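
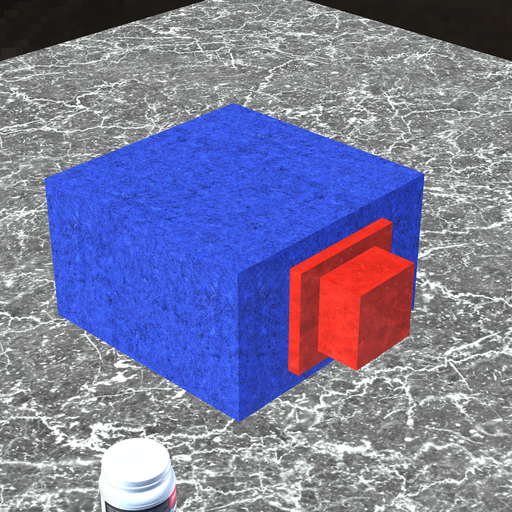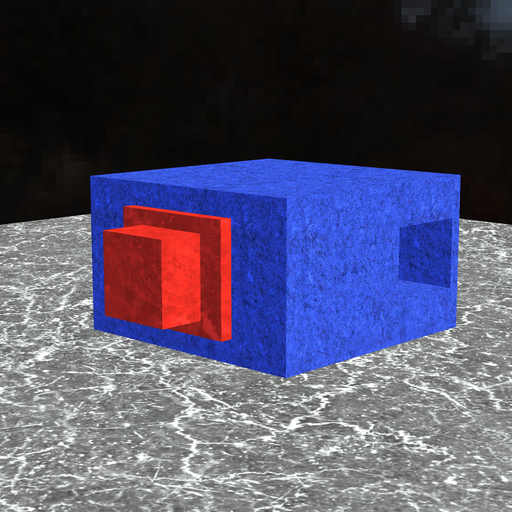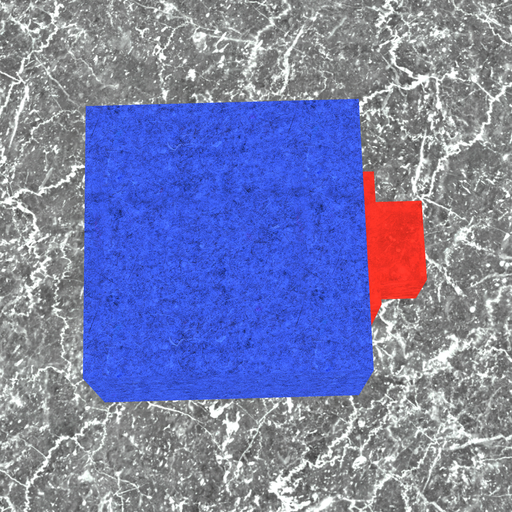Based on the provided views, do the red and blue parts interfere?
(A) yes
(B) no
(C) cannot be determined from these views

(C) cannot be determined from these views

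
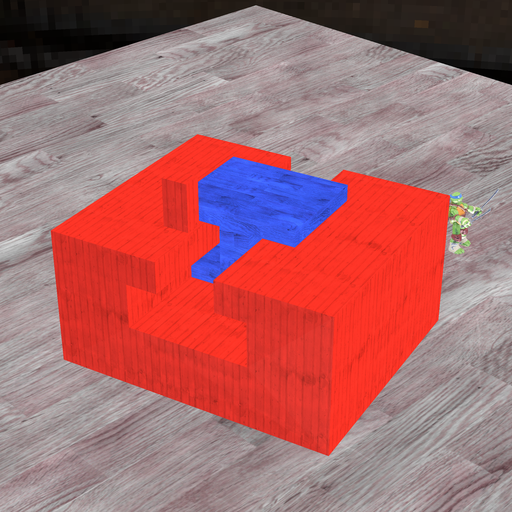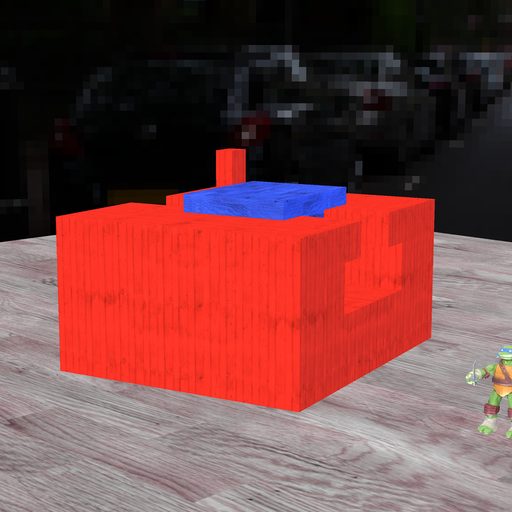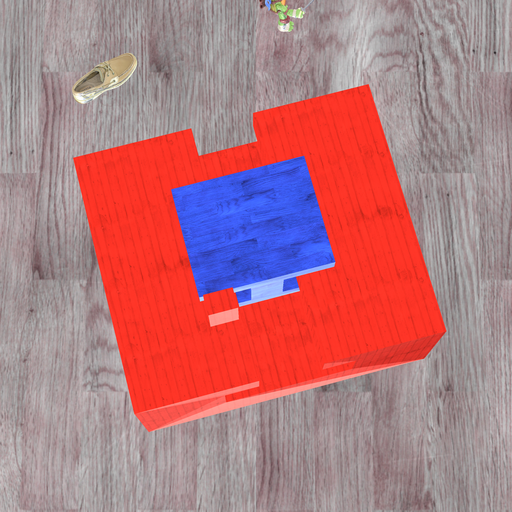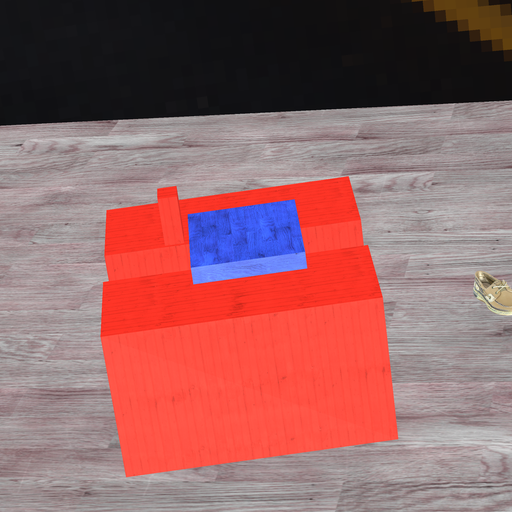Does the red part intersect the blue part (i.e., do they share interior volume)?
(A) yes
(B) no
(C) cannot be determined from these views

(B) no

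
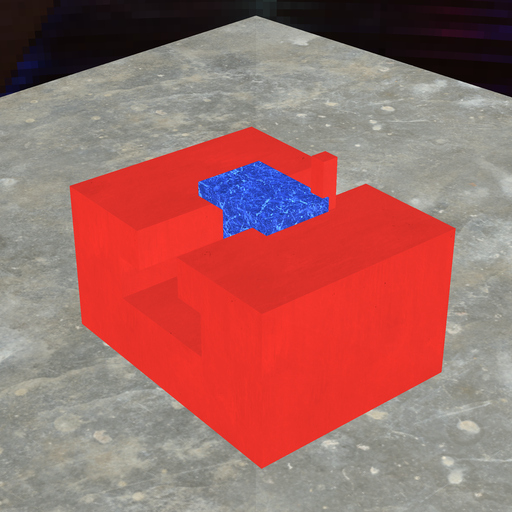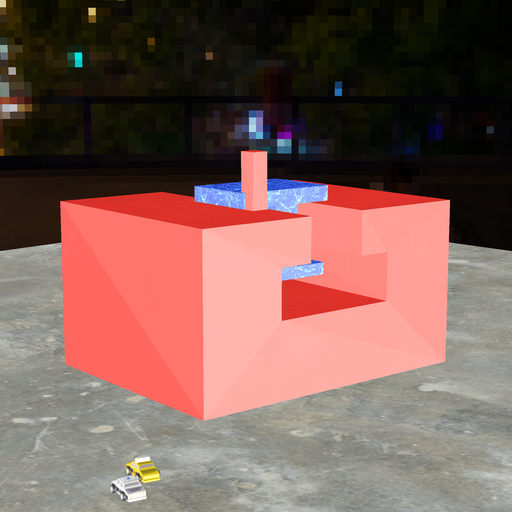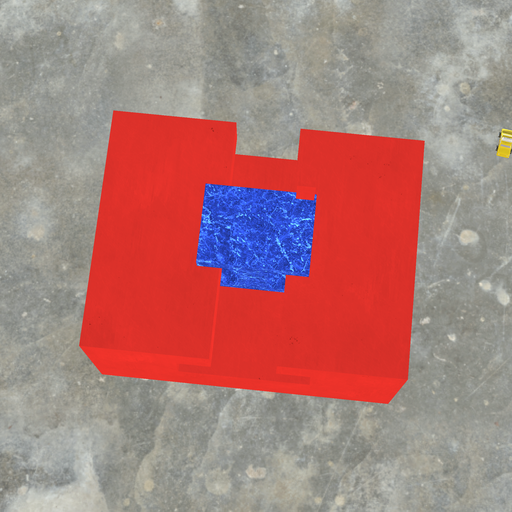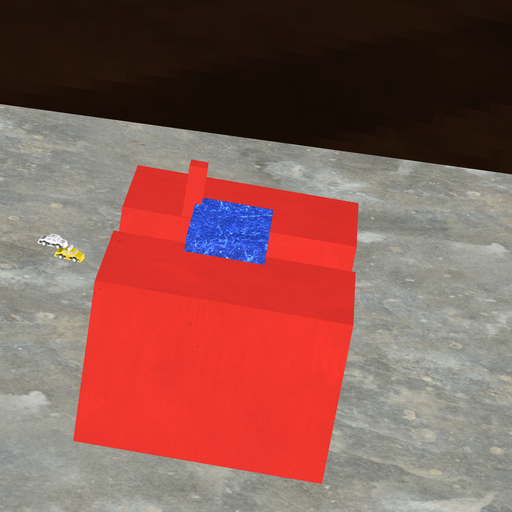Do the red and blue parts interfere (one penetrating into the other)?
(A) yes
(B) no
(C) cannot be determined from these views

(A) yes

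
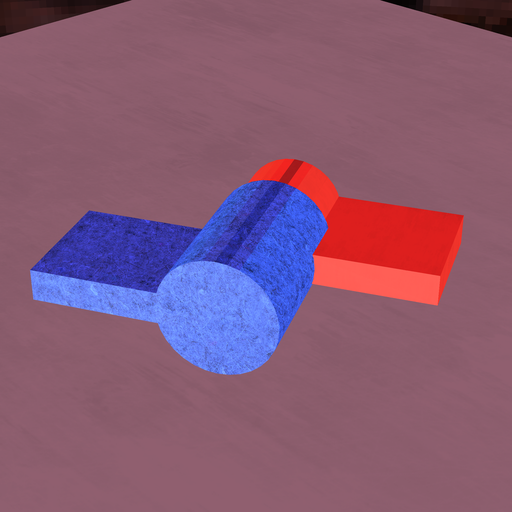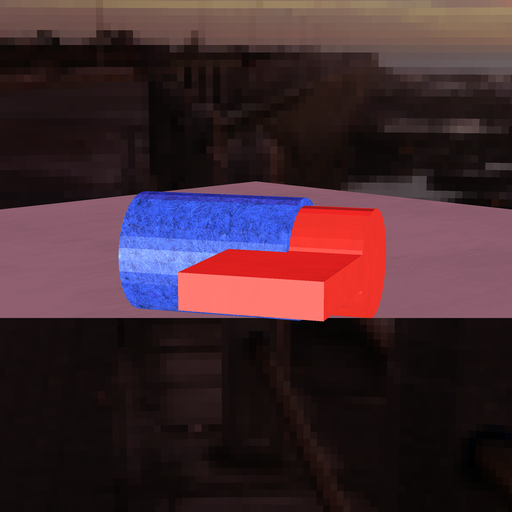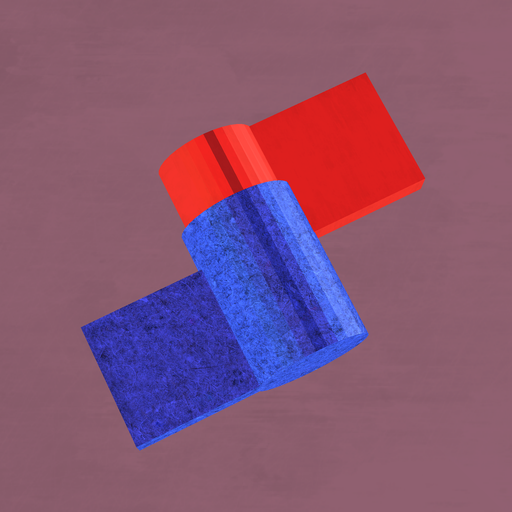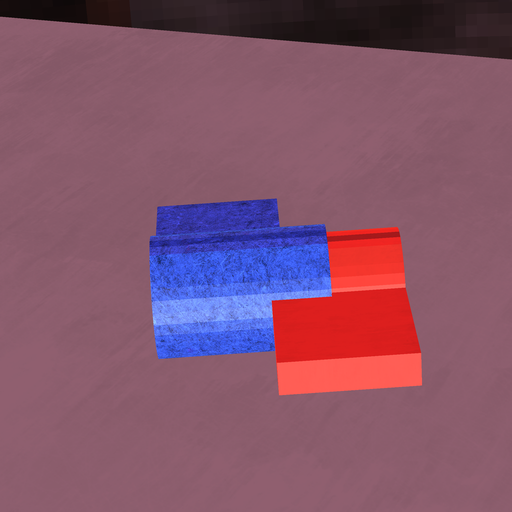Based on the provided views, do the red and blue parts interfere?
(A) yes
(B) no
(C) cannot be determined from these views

(A) yes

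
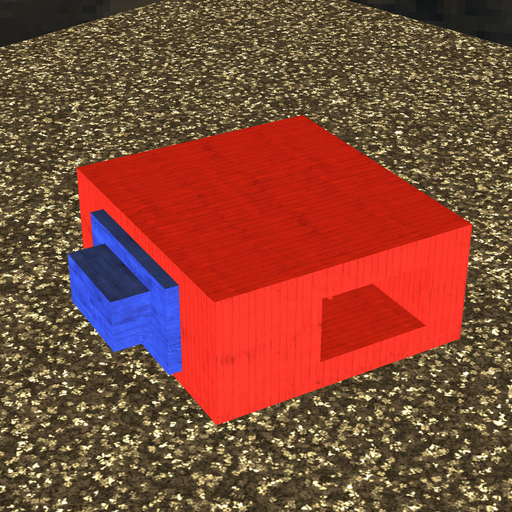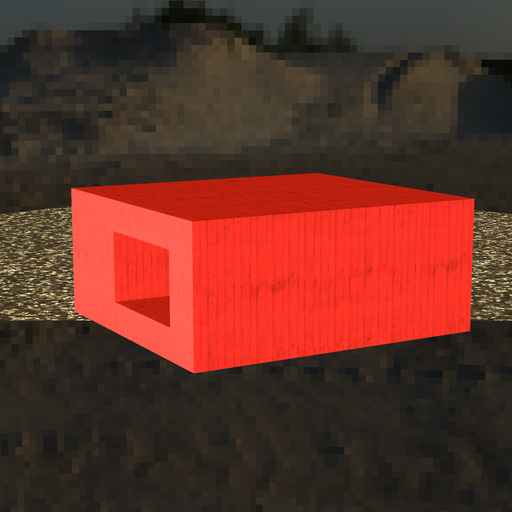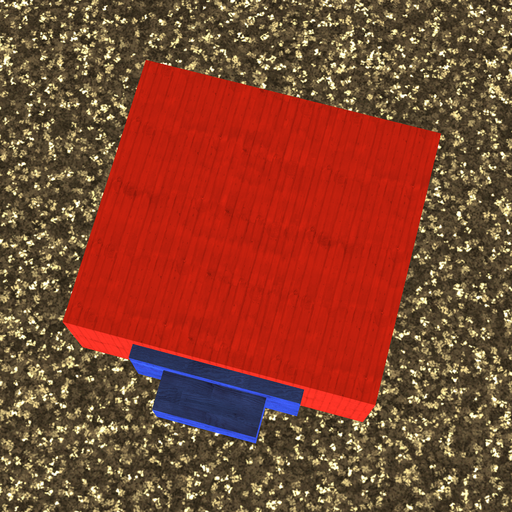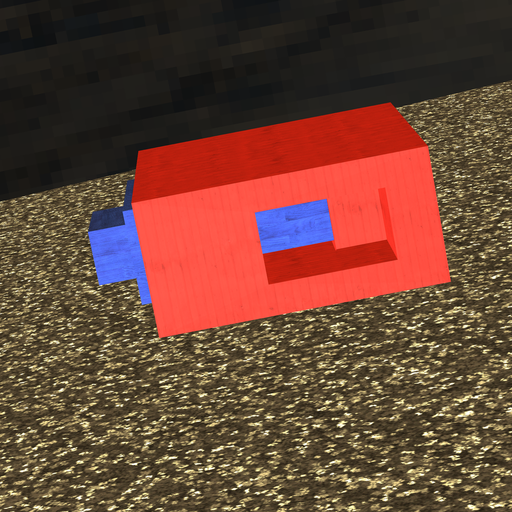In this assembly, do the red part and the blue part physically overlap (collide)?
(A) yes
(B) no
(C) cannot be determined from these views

(A) yes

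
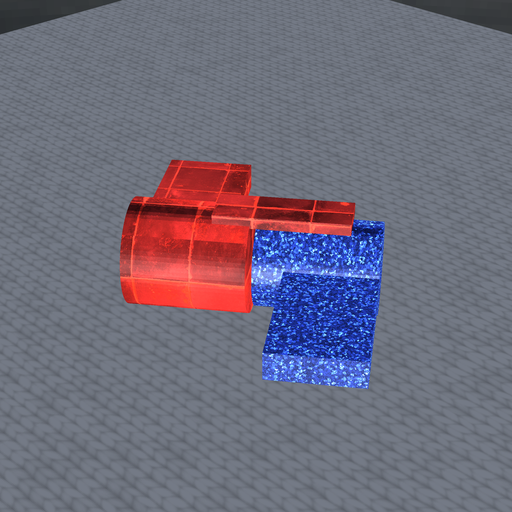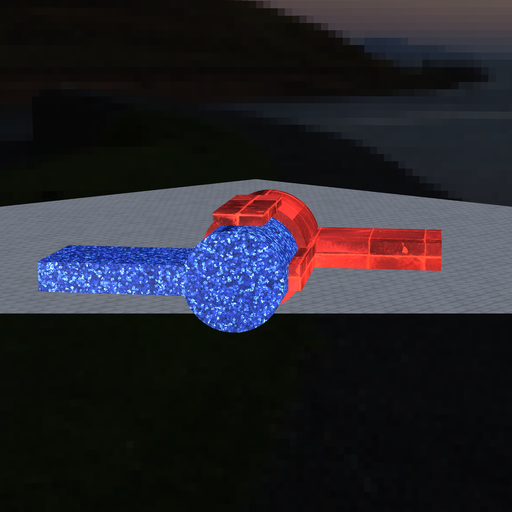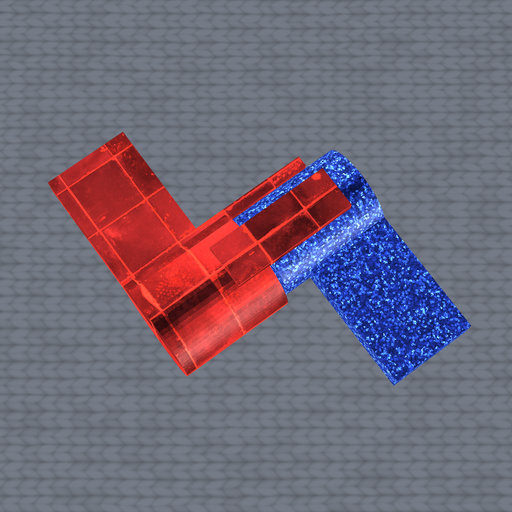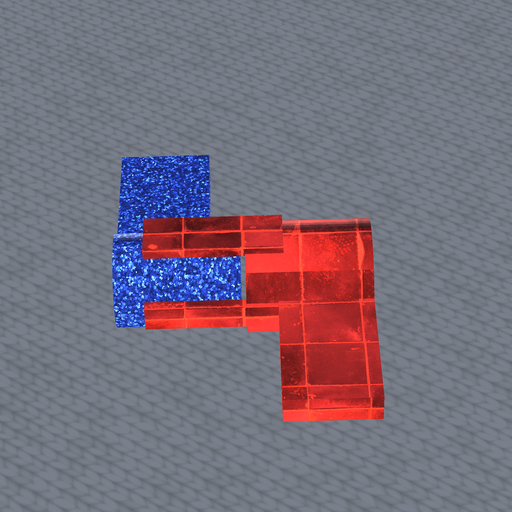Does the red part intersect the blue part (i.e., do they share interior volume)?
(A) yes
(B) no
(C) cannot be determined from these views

(B) no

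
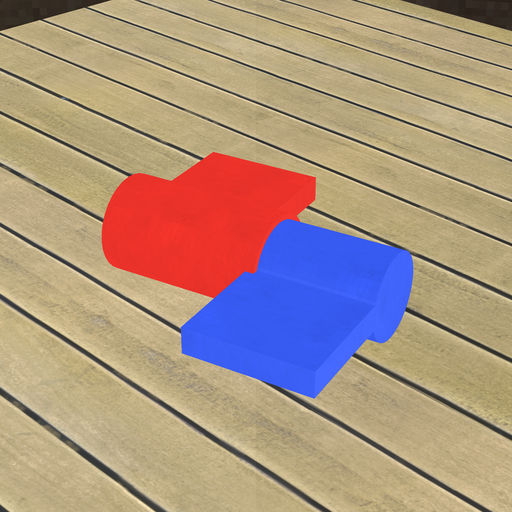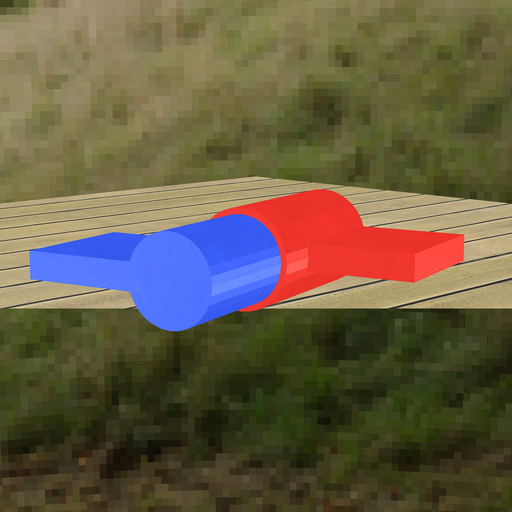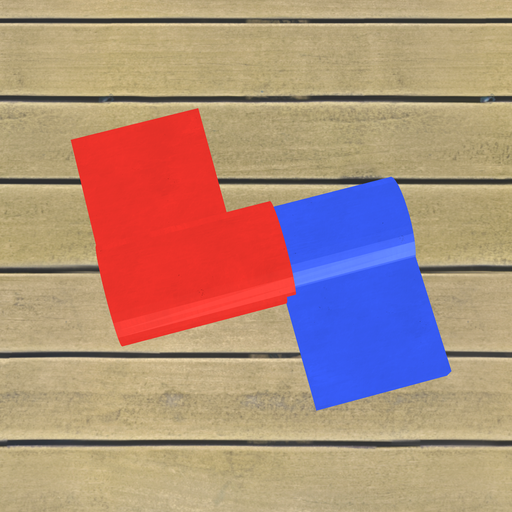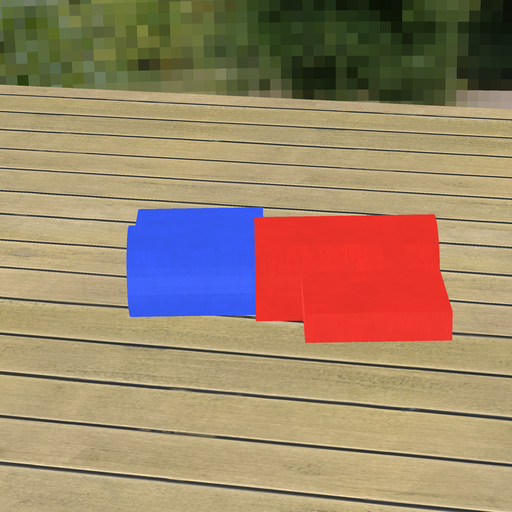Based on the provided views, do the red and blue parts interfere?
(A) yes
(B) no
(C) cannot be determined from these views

(A) yes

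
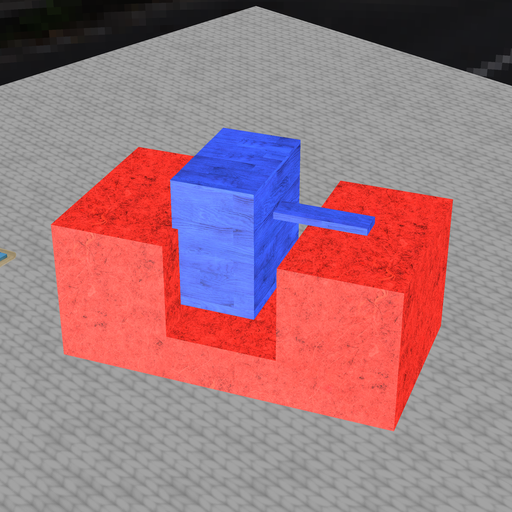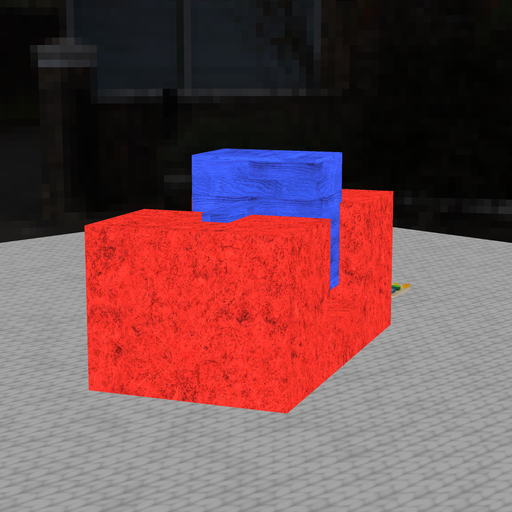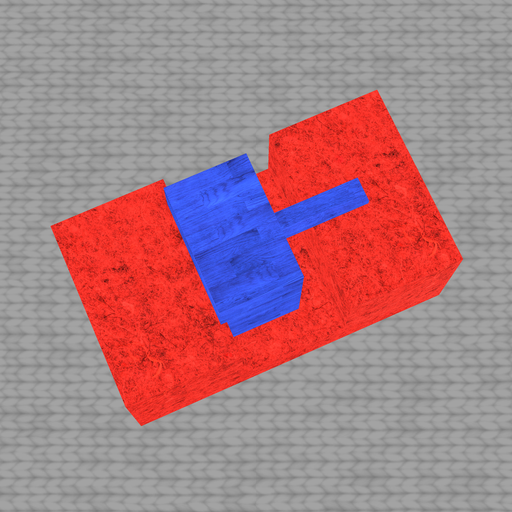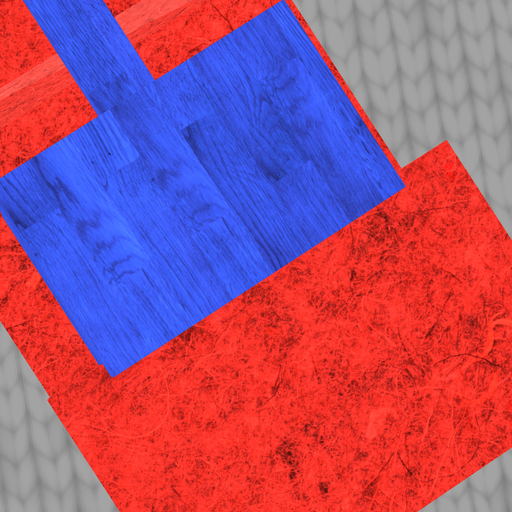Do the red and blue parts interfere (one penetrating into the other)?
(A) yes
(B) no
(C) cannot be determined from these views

(A) yes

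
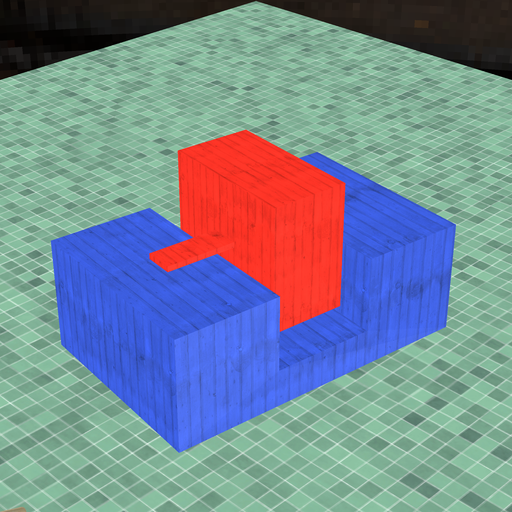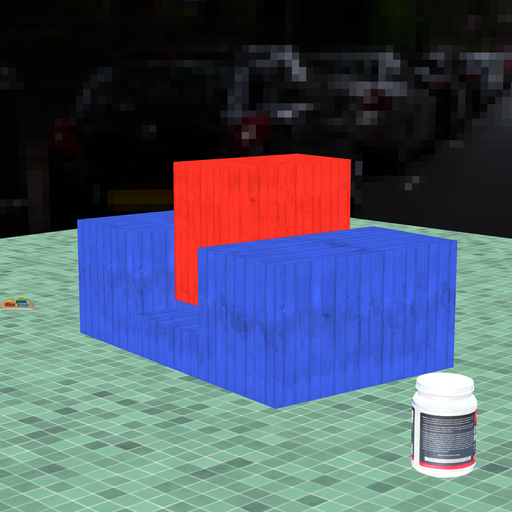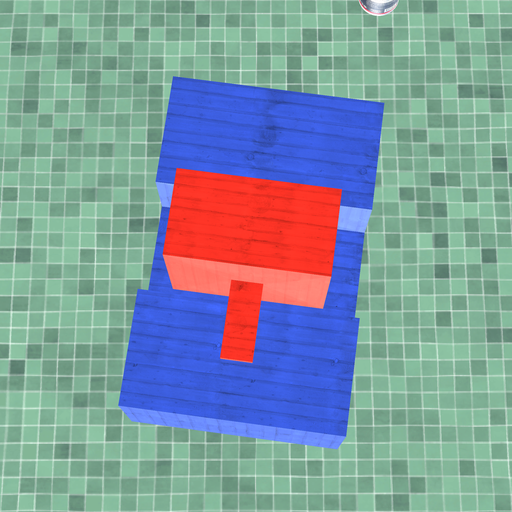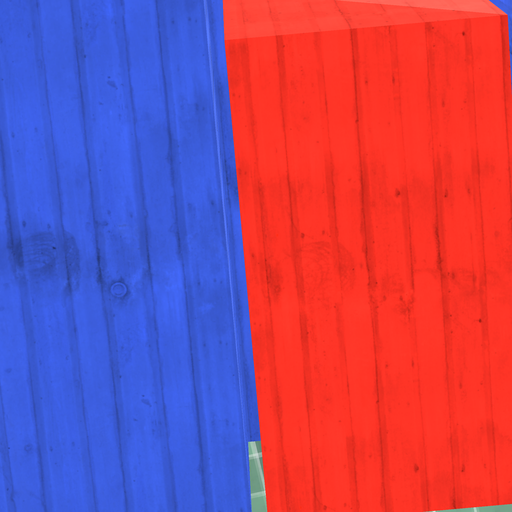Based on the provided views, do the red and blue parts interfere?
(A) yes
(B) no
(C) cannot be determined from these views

(B) no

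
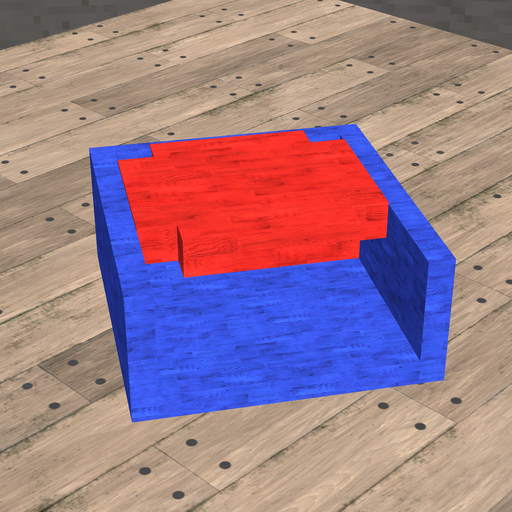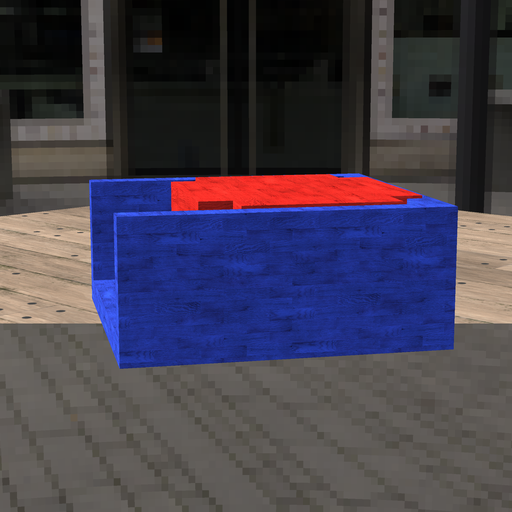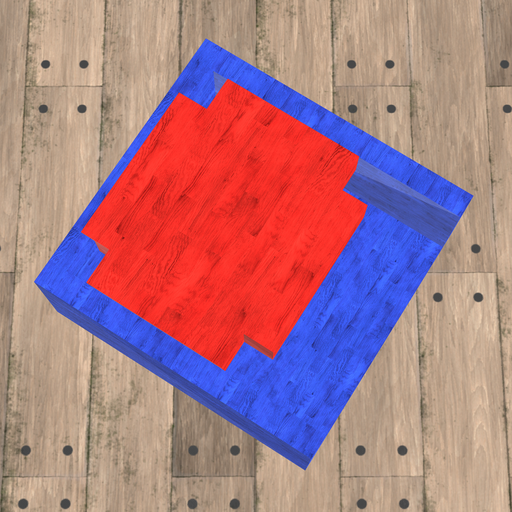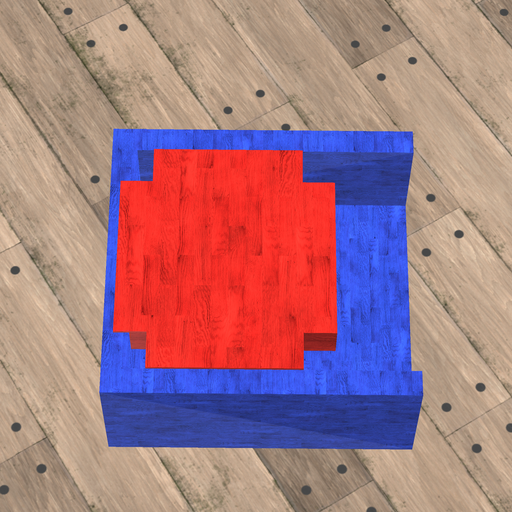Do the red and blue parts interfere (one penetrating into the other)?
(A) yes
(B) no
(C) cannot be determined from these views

(A) yes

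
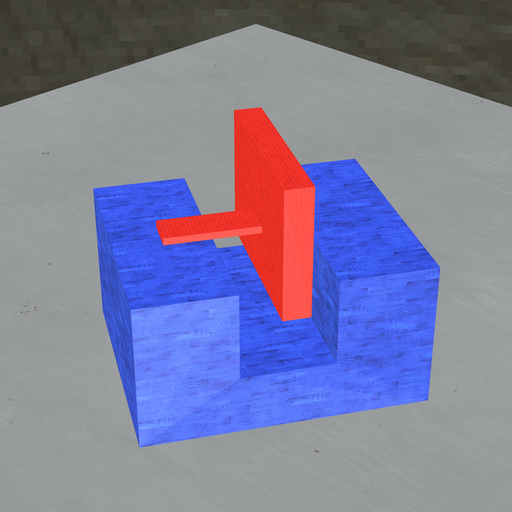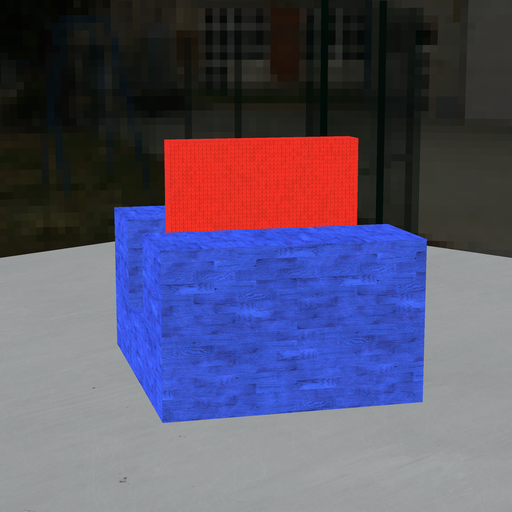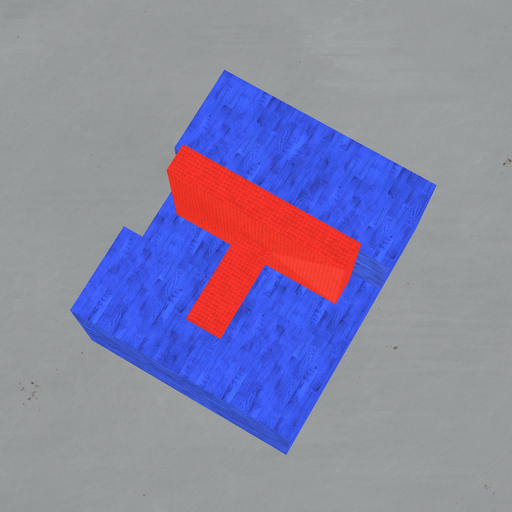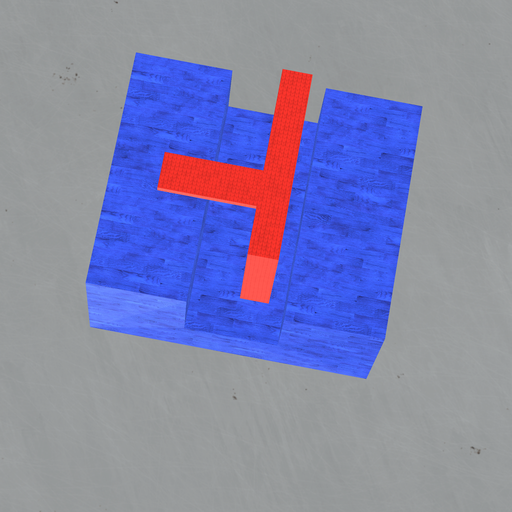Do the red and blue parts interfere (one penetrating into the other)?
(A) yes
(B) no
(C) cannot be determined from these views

(B) no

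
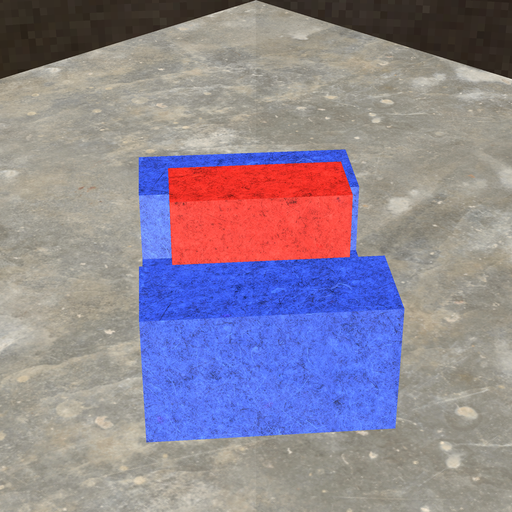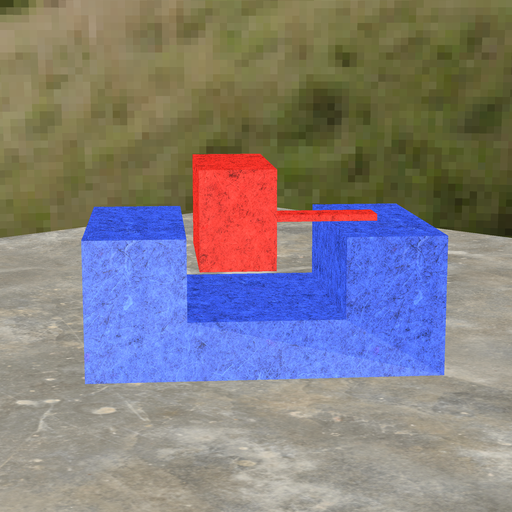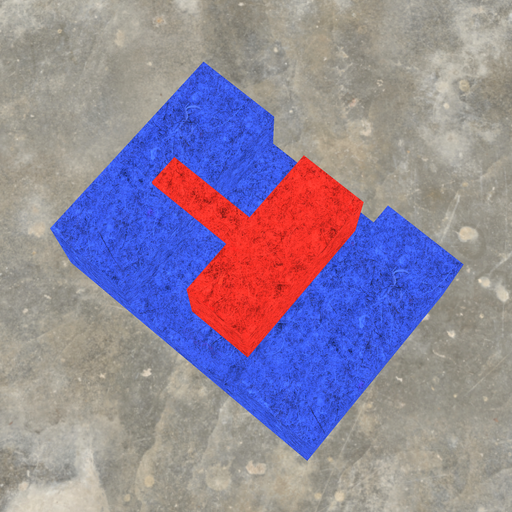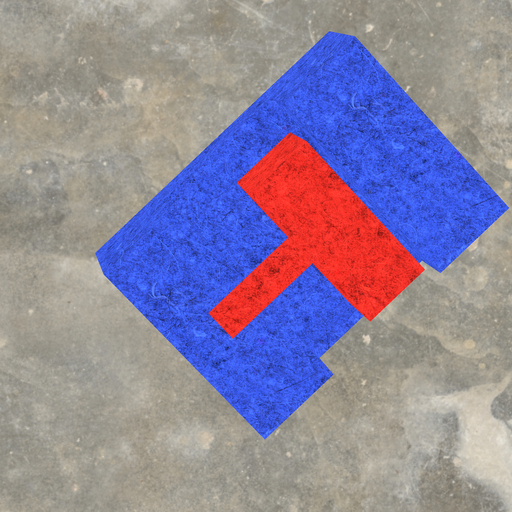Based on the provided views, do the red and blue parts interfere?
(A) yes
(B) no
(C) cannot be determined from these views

(B) no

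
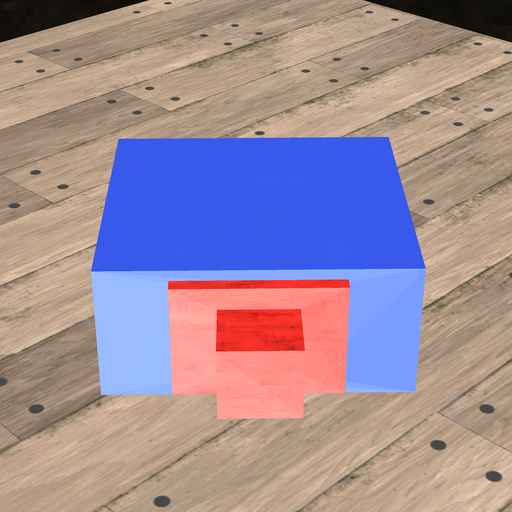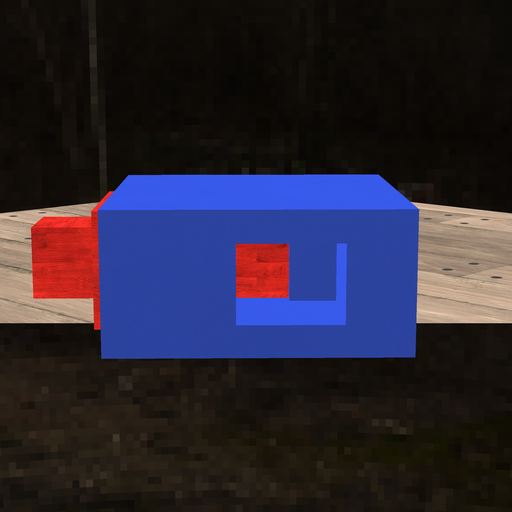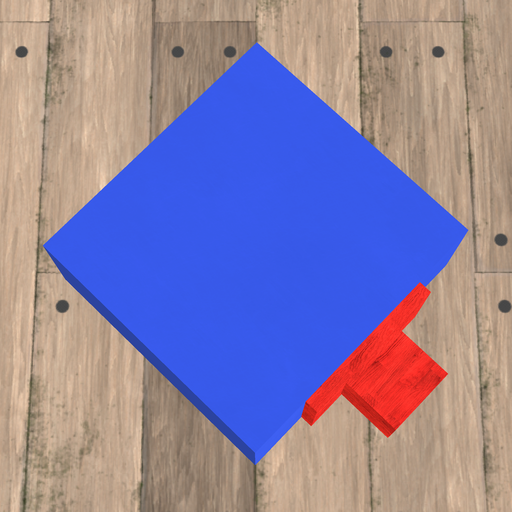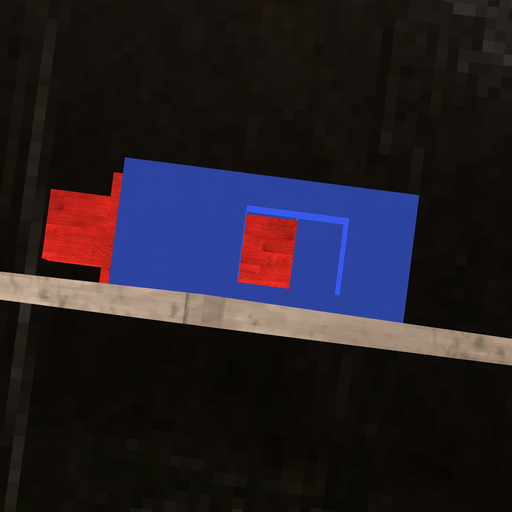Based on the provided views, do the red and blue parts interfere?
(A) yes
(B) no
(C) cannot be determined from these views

(A) yes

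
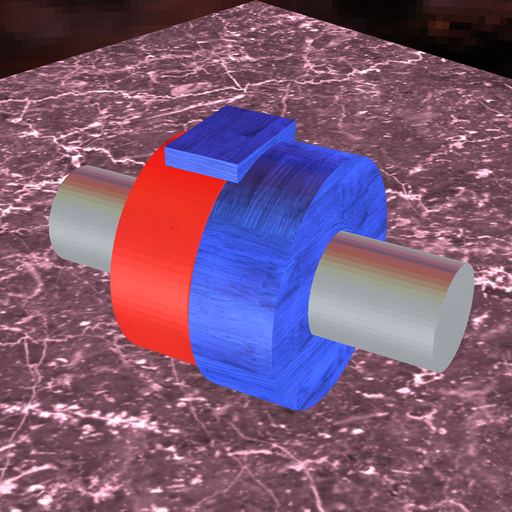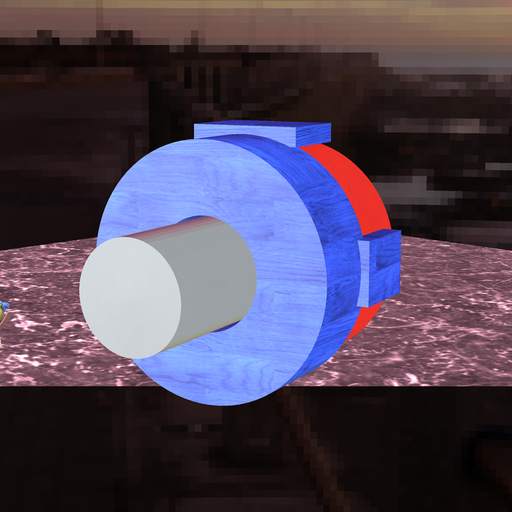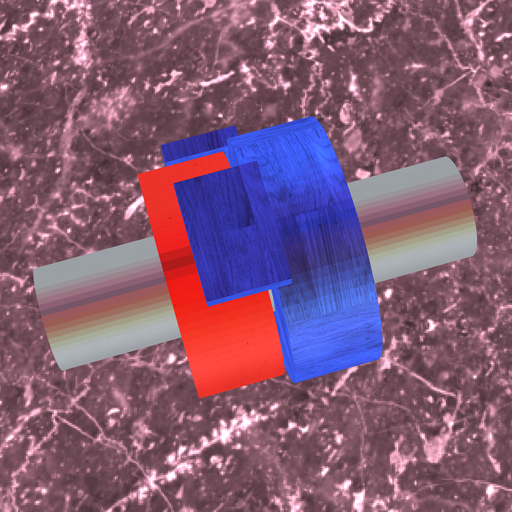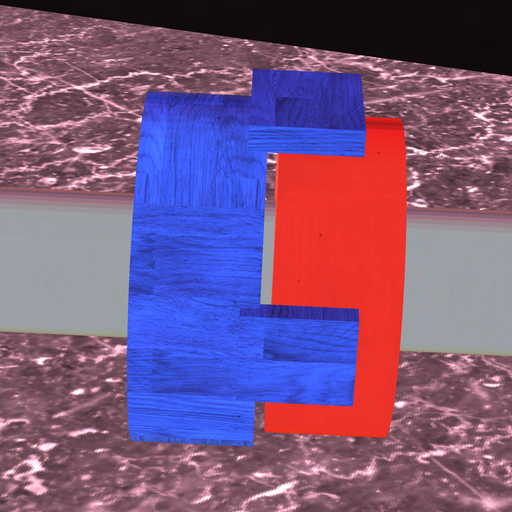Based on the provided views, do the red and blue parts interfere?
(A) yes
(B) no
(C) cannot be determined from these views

(B) no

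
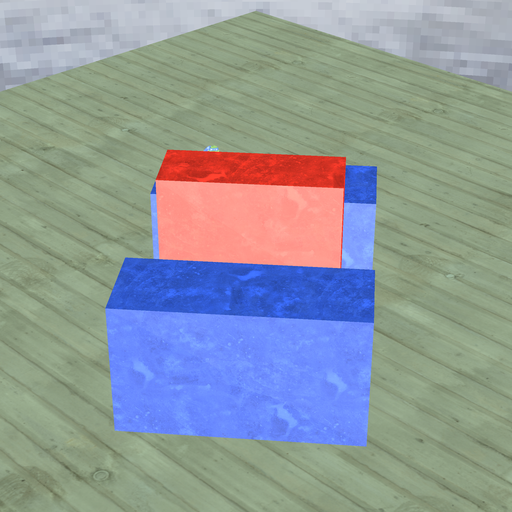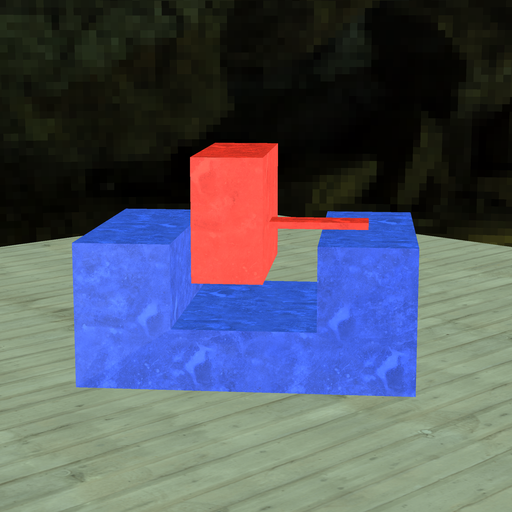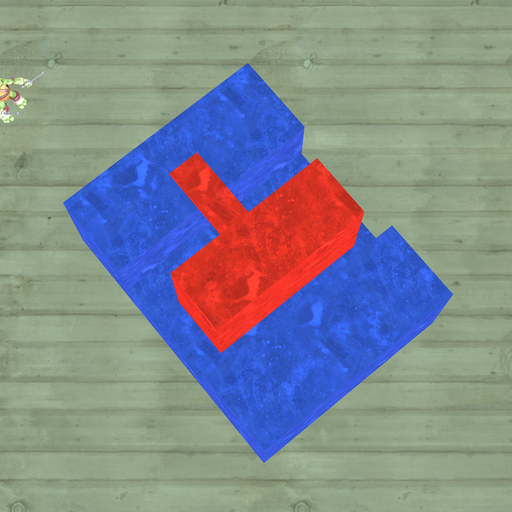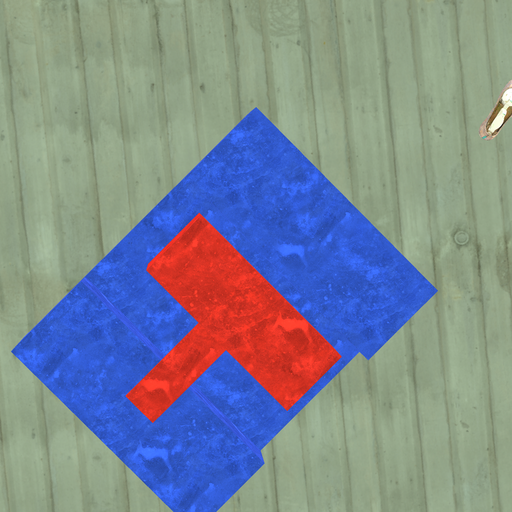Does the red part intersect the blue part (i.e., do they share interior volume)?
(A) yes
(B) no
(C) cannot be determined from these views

(B) no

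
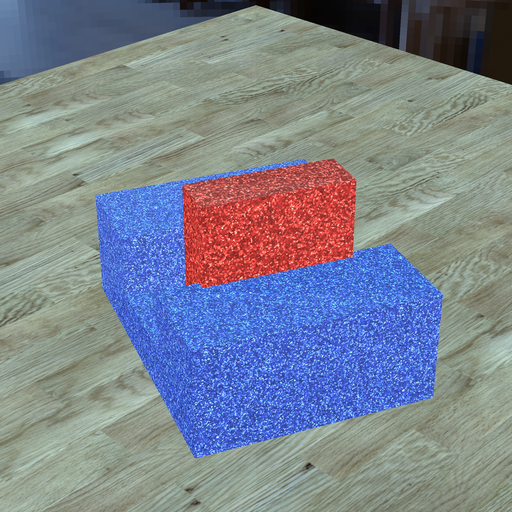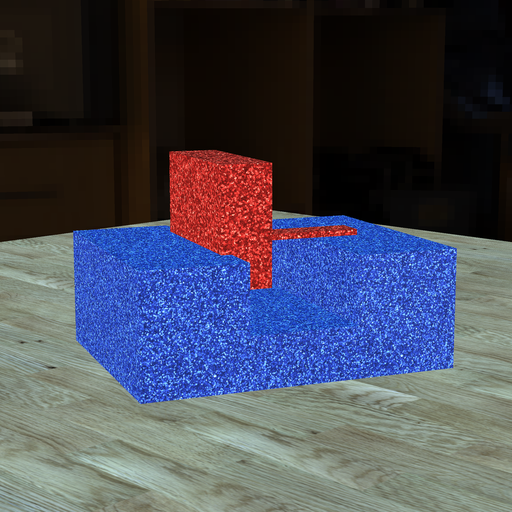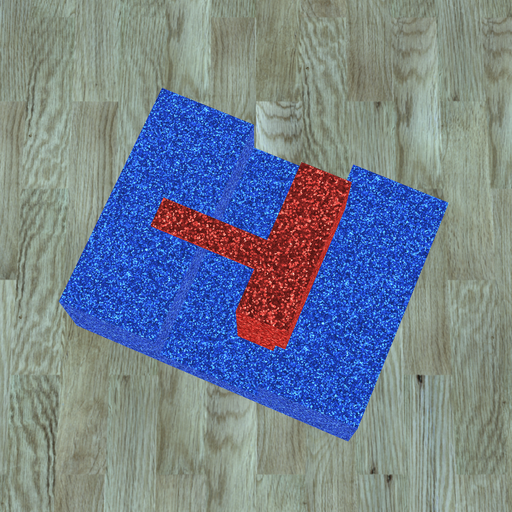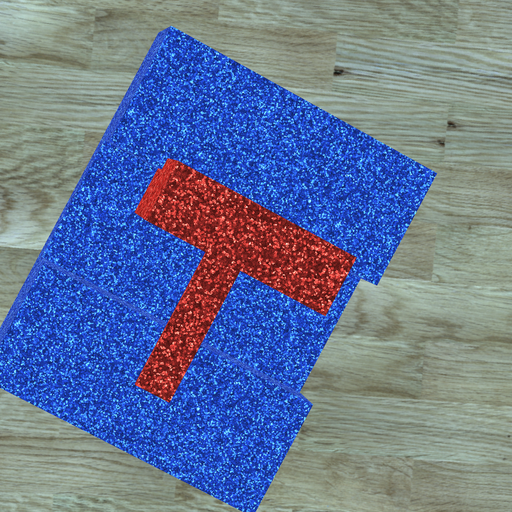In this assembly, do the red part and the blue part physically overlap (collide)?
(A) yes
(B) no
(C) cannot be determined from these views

(A) yes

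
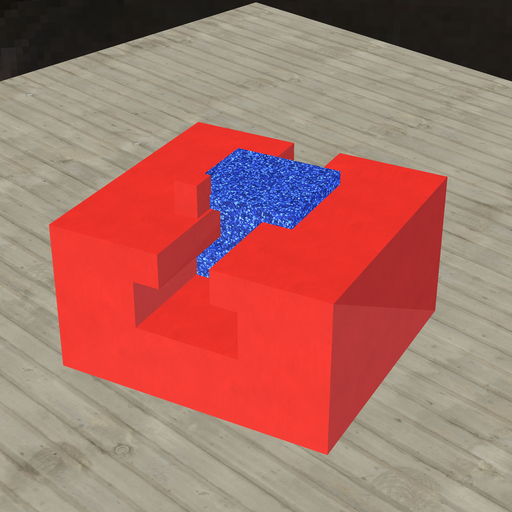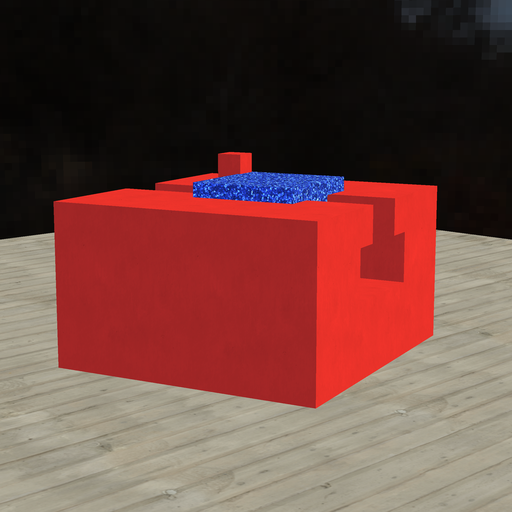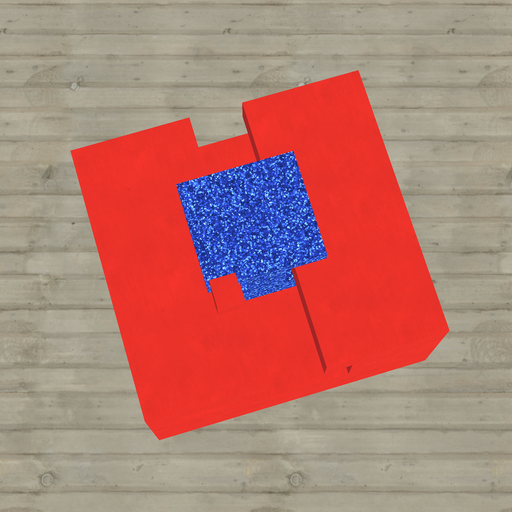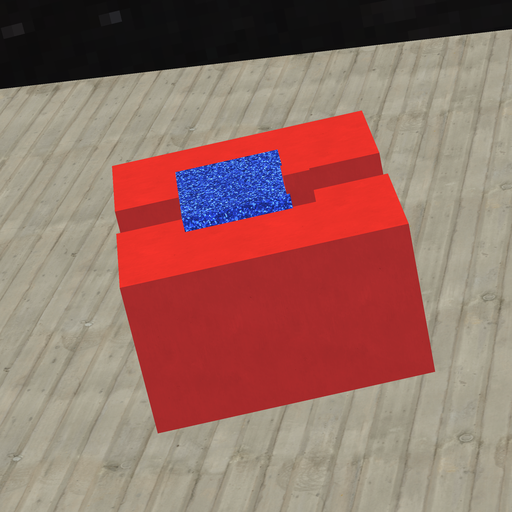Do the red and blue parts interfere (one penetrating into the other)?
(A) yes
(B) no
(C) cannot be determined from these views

(A) yes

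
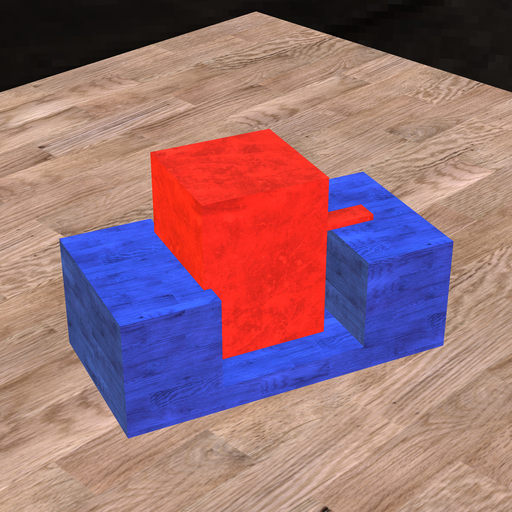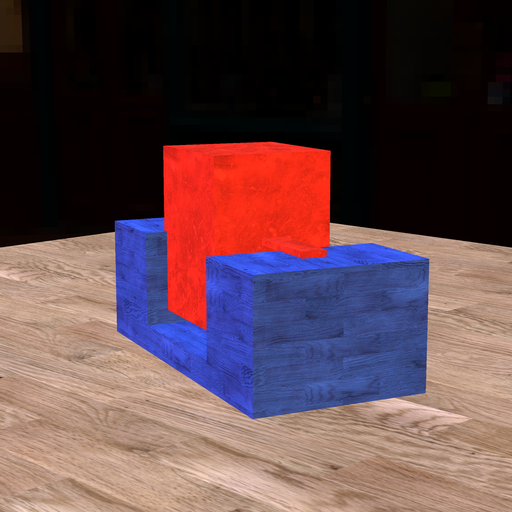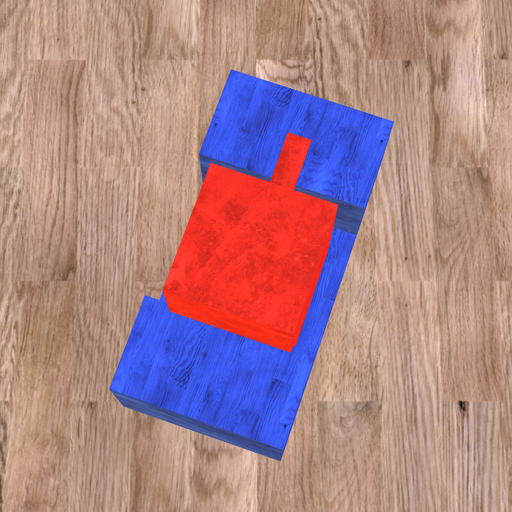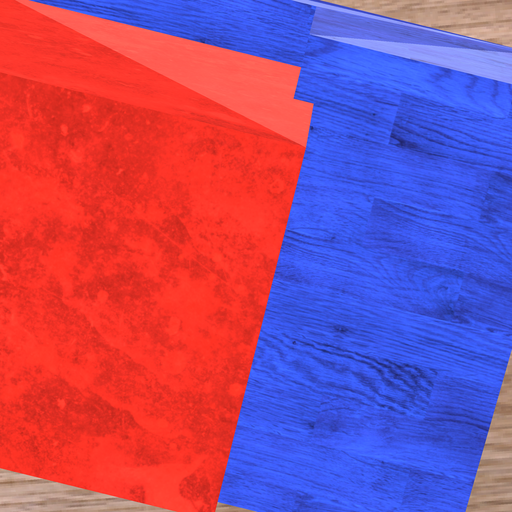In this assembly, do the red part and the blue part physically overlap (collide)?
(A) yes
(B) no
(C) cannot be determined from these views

(A) yes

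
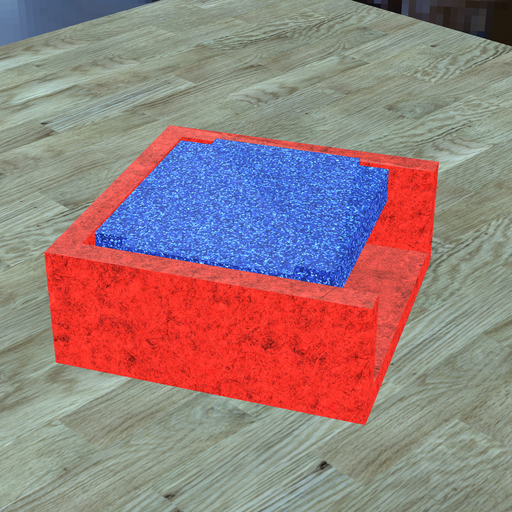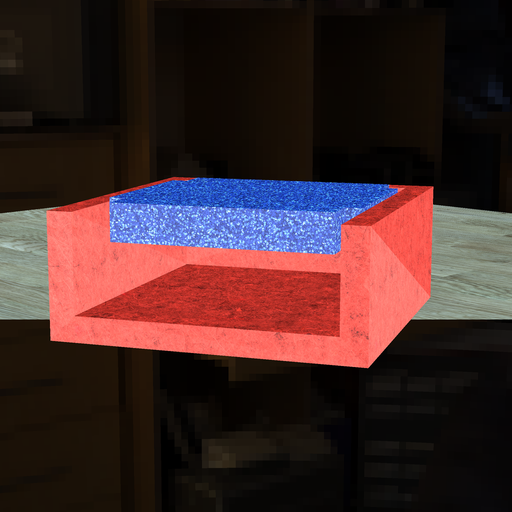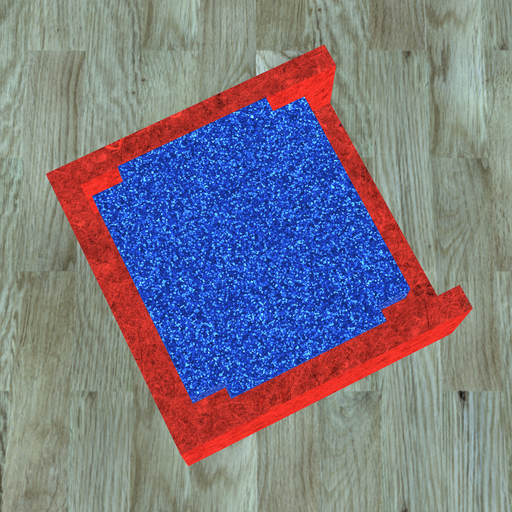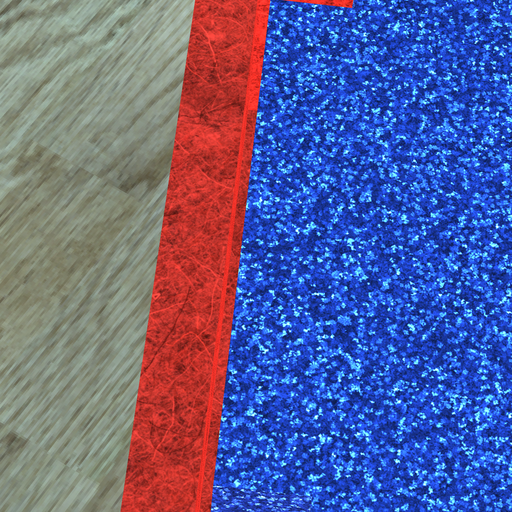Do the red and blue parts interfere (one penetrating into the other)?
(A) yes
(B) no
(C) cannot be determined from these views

(B) no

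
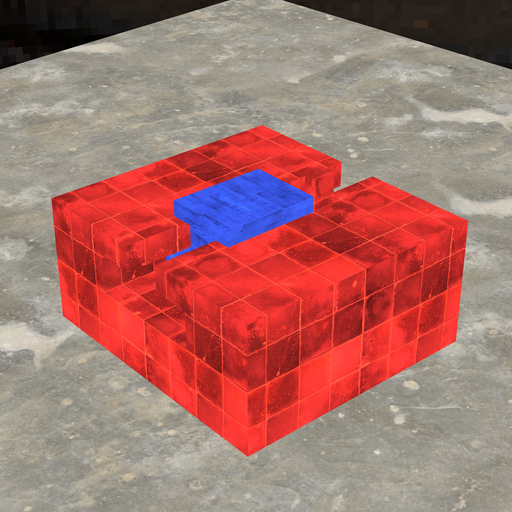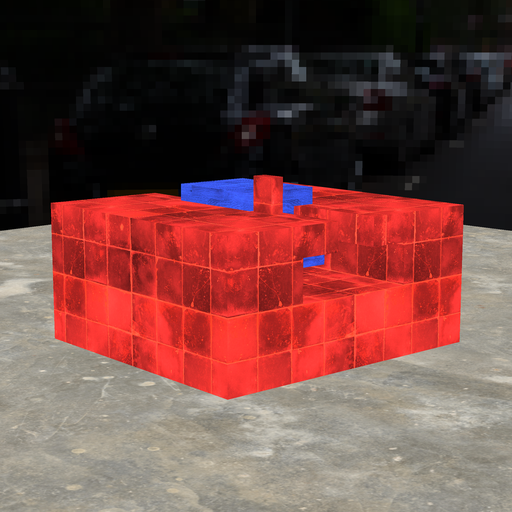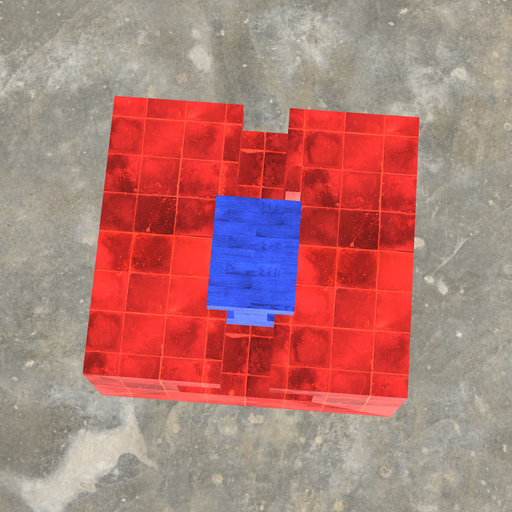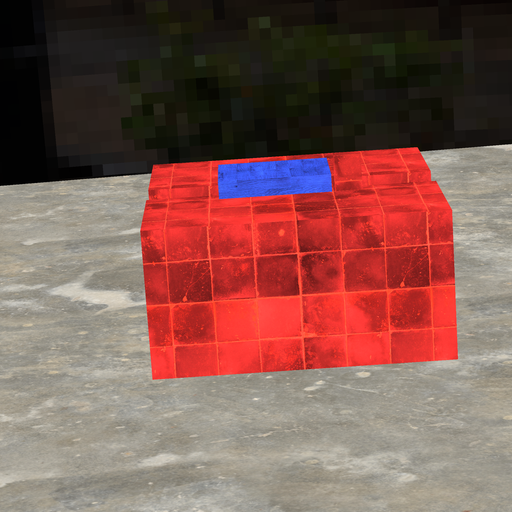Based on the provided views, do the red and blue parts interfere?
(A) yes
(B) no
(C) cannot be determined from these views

(B) no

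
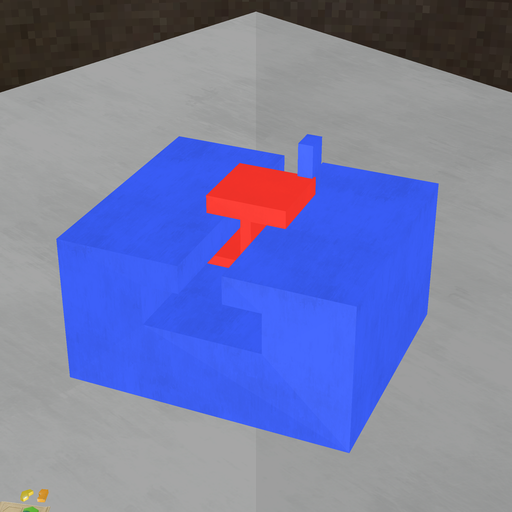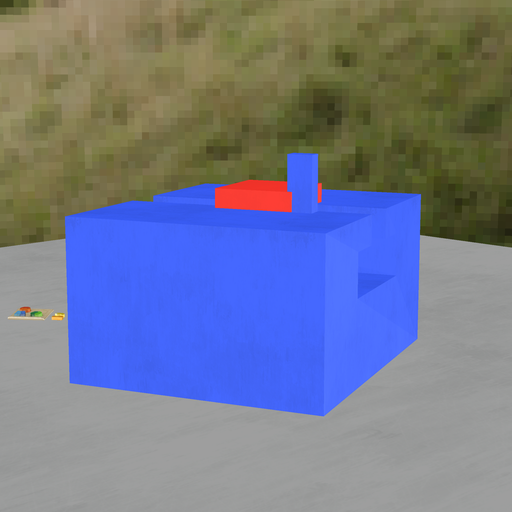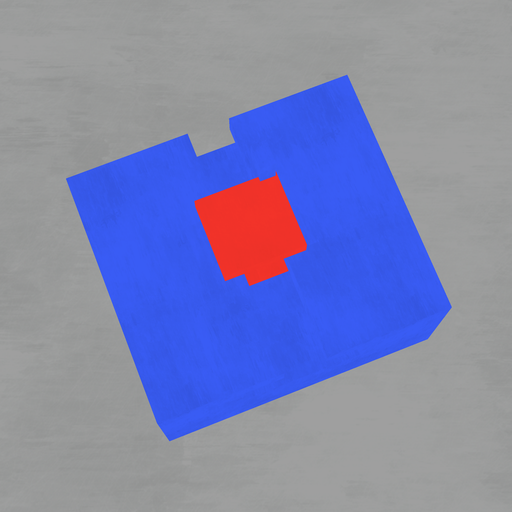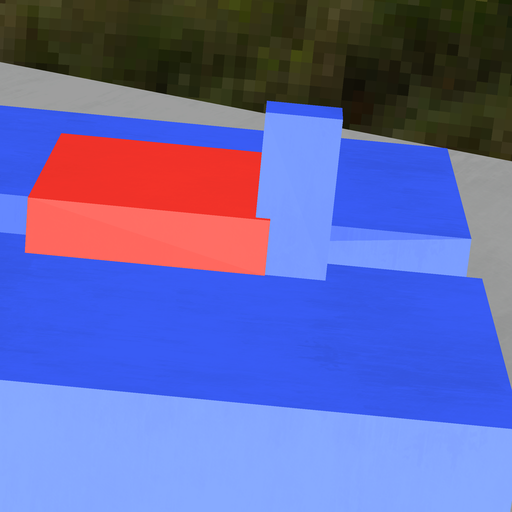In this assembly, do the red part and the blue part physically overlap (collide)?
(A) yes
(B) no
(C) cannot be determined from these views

(A) yes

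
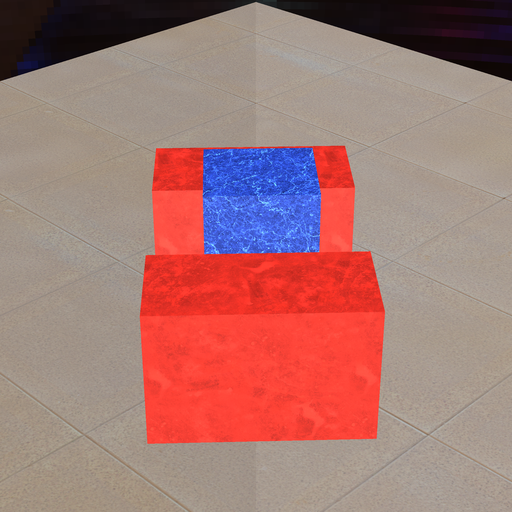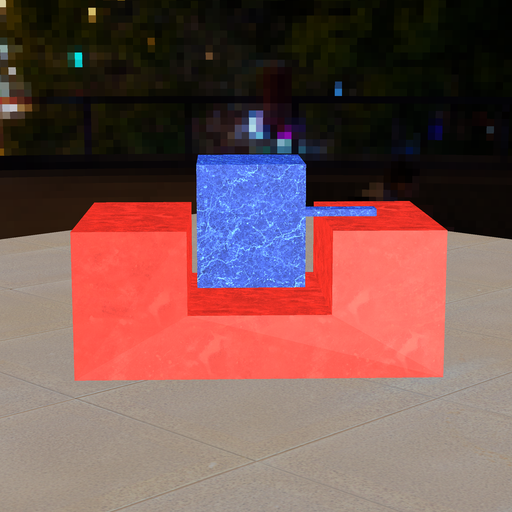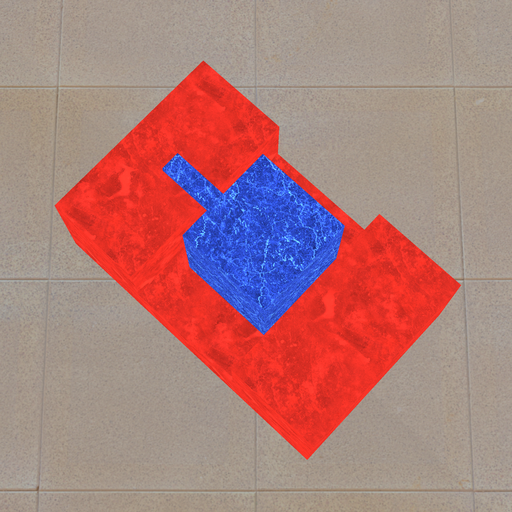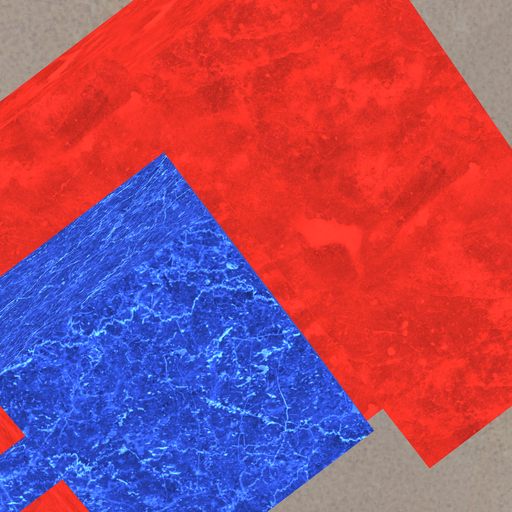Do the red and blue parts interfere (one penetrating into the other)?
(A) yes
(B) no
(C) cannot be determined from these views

(B) no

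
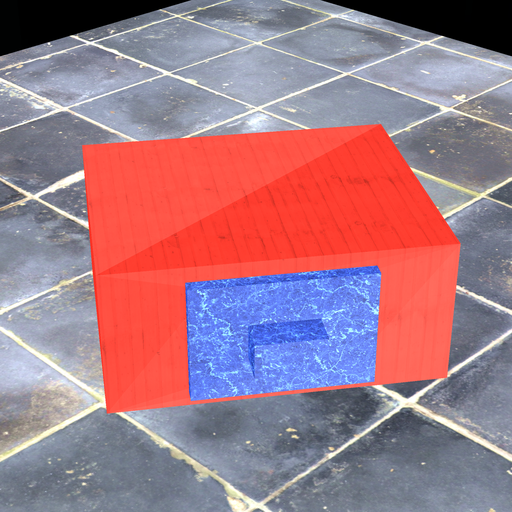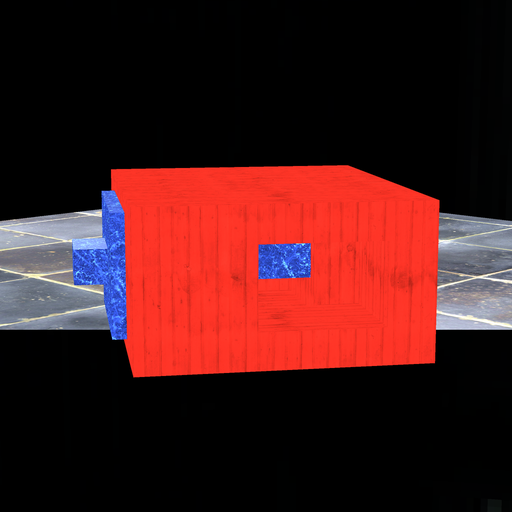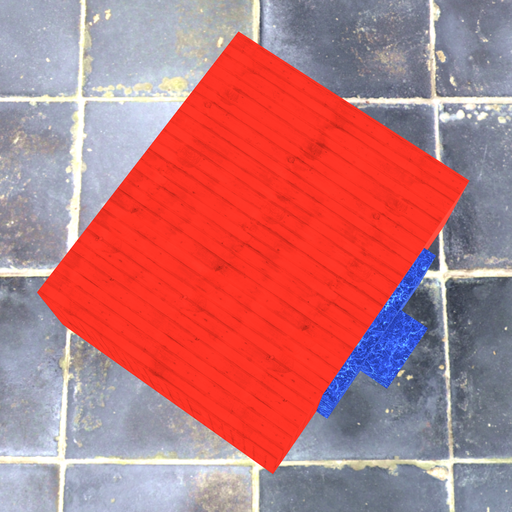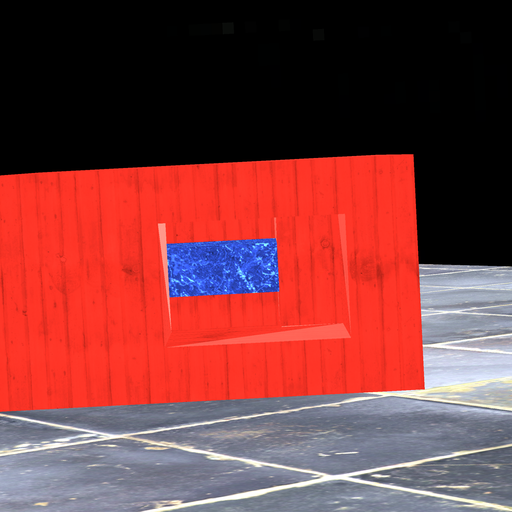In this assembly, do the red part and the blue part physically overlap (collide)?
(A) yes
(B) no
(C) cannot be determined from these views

(A) yes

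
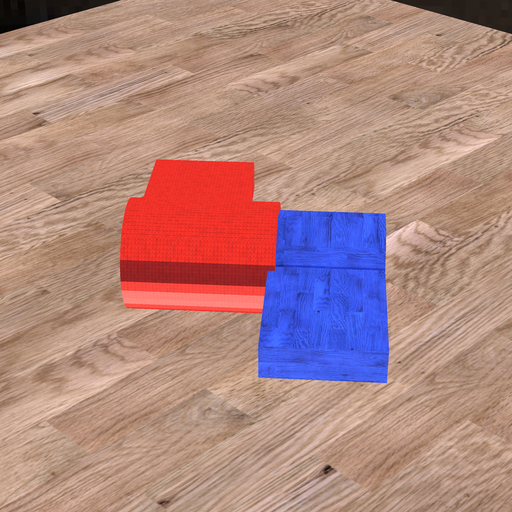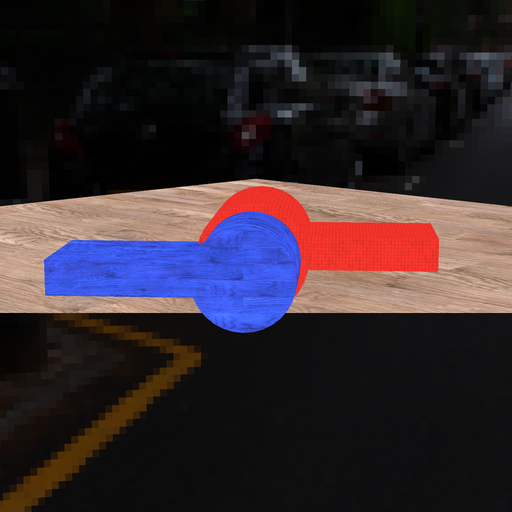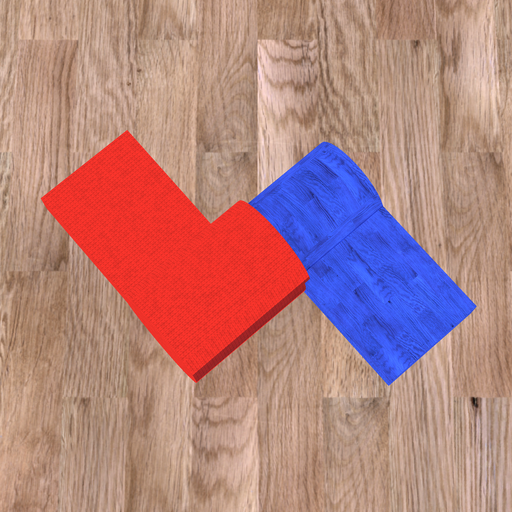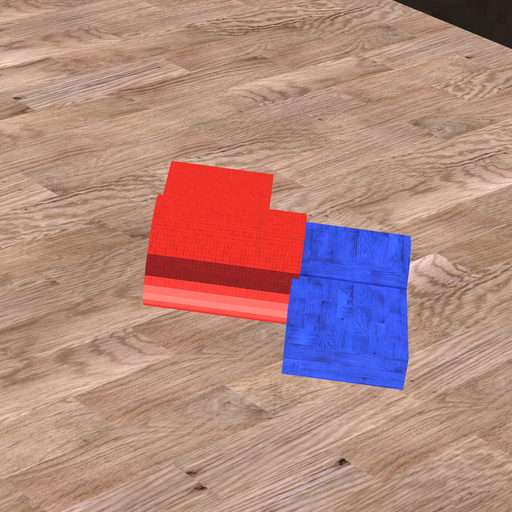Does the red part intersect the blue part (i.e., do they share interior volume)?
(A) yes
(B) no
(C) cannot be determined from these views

(A) yes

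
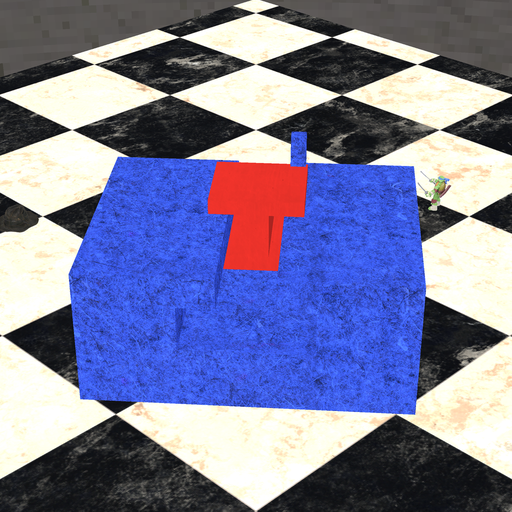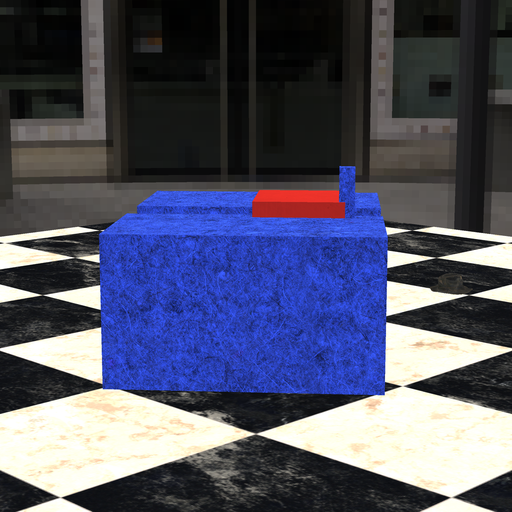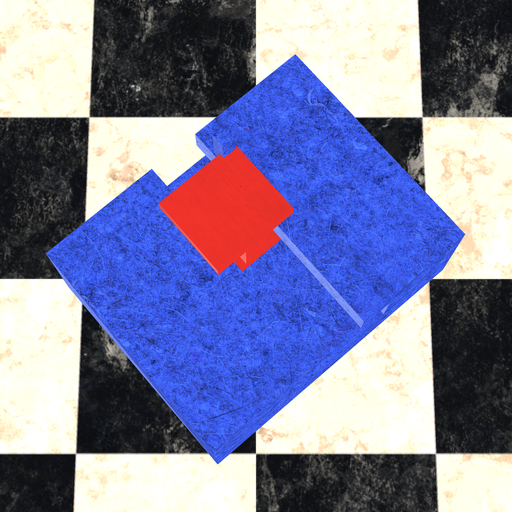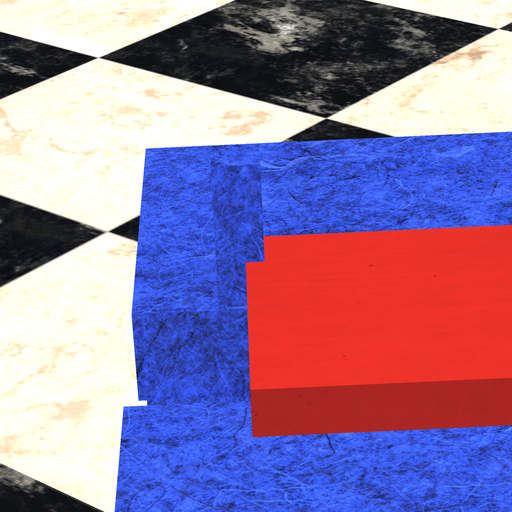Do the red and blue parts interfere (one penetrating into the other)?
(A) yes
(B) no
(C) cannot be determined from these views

(A) yes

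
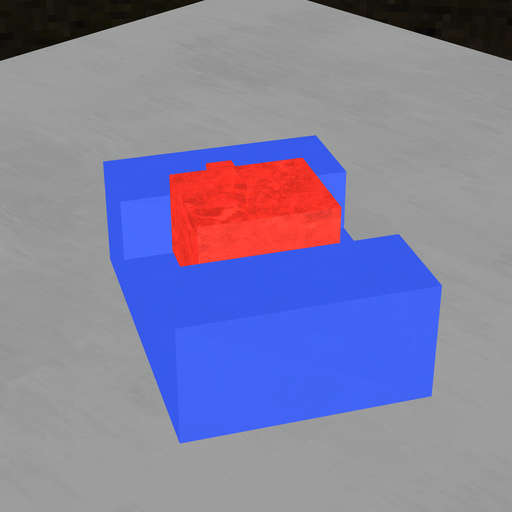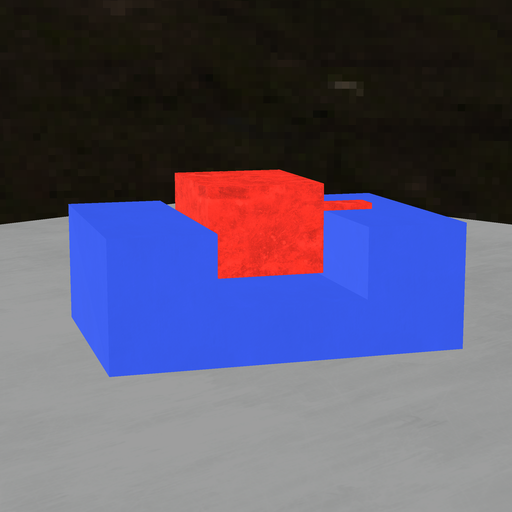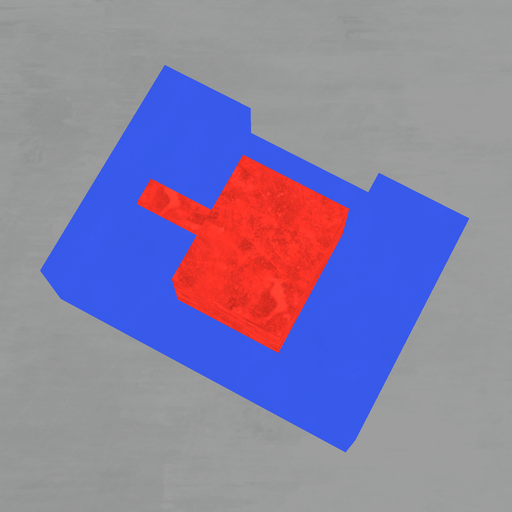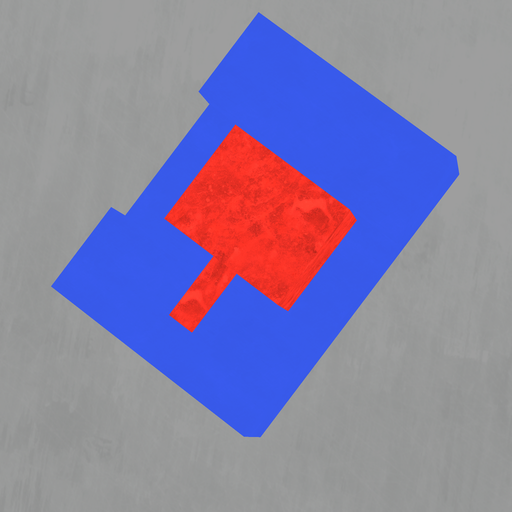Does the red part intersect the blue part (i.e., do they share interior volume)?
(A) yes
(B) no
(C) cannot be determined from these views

(B) no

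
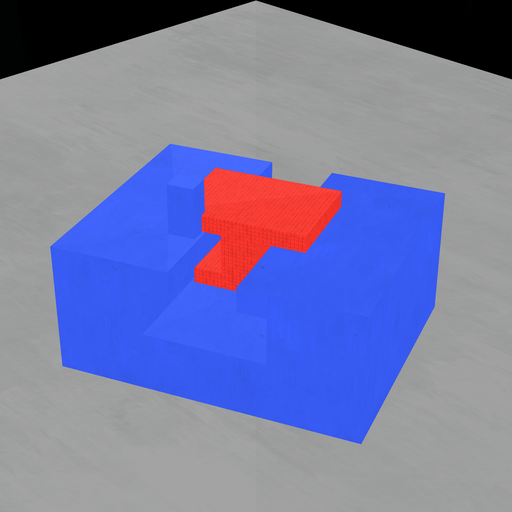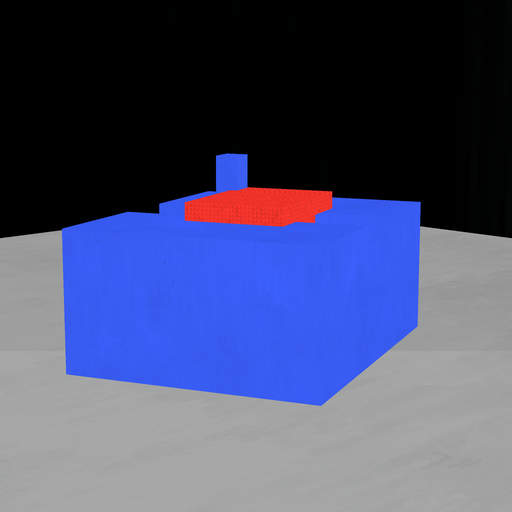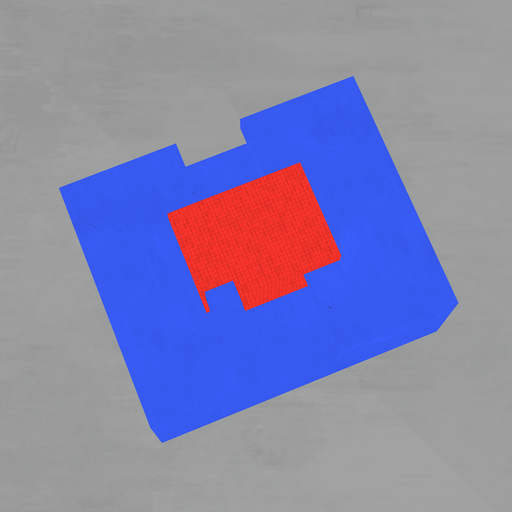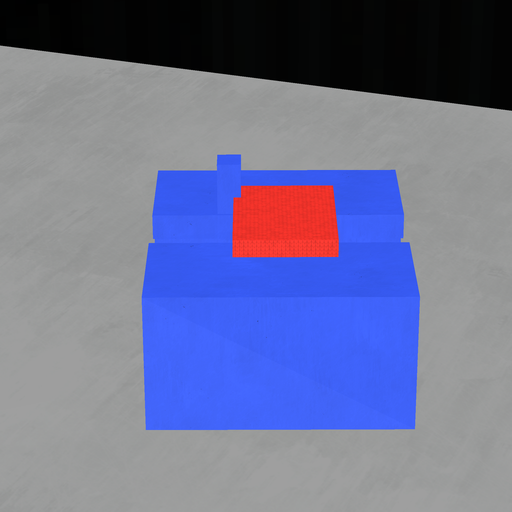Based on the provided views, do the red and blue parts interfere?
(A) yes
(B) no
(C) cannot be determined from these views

(A) yes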